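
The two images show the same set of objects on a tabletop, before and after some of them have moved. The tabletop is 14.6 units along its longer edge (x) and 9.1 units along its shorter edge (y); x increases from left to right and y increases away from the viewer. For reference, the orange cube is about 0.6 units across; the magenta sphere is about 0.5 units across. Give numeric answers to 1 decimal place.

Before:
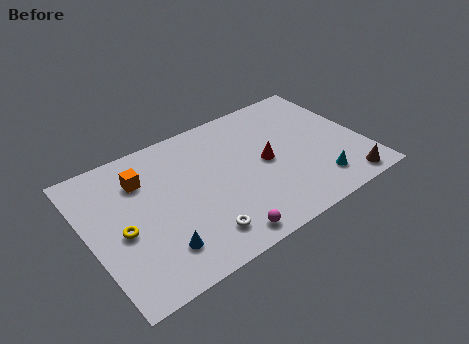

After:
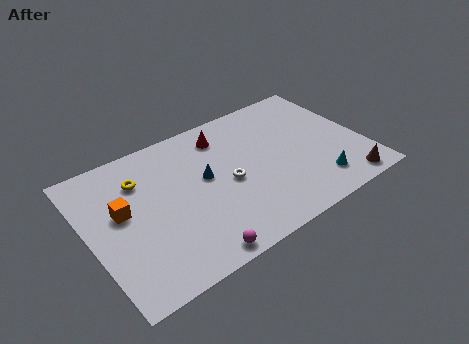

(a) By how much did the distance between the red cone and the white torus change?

-1.8

The distance was about 5.0 in the first image and 3.2 in the second, so they moved 1.8 units closer together.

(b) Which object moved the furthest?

the blue cone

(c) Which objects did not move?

the cyan cone and the brown cone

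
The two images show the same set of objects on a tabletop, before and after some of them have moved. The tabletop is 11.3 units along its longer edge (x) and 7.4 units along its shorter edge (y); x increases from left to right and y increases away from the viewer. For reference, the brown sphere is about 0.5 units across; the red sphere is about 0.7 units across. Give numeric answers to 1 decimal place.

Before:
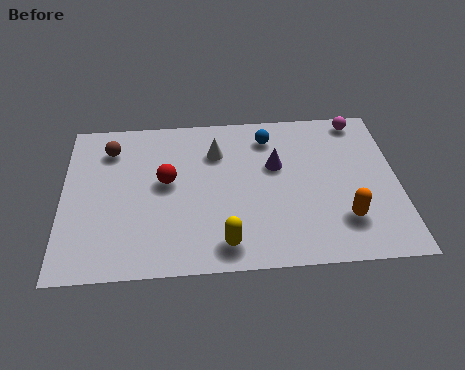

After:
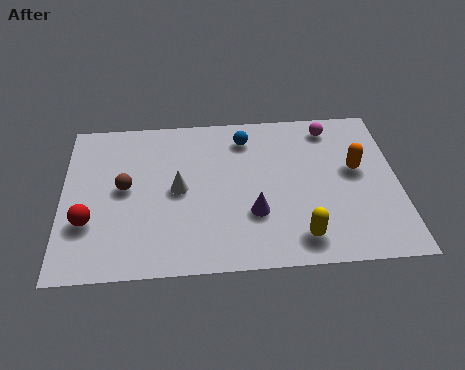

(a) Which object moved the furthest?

the red sphere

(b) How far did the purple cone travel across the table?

2.3

The purple cone was near (7.2, 4.6) before and (6.4, 2.4) after, so it travelled √(0.8² + 2.2²) ≈ 2.3 units.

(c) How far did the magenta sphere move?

1.0

From (10.1, 6.6) to (9.1, 6.3), the magenta sphere covered √(1.0² + 0.3²) ≈ 1.0 units.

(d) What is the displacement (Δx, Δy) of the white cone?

(-1.3, -1.7)

The white cone was at about (5.2, 5.4) and moved to about (3.9, 3.7).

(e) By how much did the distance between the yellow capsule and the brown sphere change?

+0.4

Before: roughly 6.0 units apart; after: 6.4. That's 0.4 units further apart.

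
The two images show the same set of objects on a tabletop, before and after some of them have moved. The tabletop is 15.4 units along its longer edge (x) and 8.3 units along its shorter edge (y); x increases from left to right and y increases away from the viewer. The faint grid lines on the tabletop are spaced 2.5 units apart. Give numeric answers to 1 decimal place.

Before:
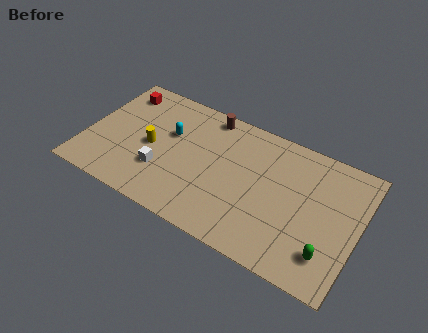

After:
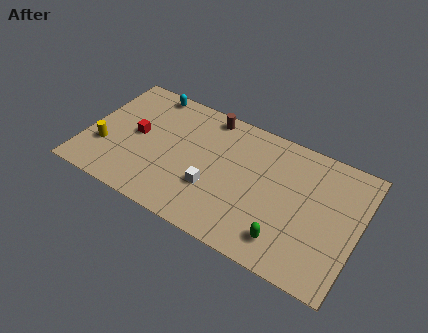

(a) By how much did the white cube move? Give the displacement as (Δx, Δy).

(2.9, 0.2)

The white cube started near (4.5, 2.6) and ended near (7.4, 2.8).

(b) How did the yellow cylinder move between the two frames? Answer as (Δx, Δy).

(-2.5, -1.2)

From the two frames, the yellow cylinder sits at roughly (3.7, 3.9) before and (1.2, 2.7) after.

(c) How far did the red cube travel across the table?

2.9

The red cube was near (1.4, 6.8) before and (2.8, 4.3) after, so it travelled √(1.4² + 2.5²) ≈ 2.9 units.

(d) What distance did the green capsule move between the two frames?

2.3

The green capsule was near (14.0, 1.9) before and (11.7, 1.6) after, so it travelled √(2.3² + 0.3²) ≈ 2.3 units.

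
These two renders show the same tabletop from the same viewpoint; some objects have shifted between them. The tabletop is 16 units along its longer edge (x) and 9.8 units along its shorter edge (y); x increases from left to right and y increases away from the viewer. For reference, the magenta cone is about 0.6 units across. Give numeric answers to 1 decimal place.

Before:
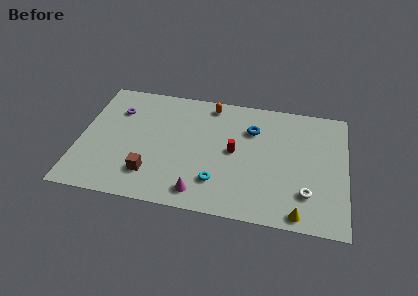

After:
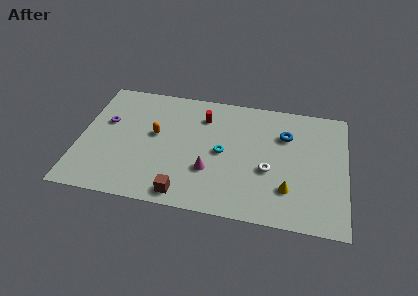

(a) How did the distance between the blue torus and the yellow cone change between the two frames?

-2.5

Before: roughly 6.8 units apart; after: 4.3. That's 2.5 units closer together.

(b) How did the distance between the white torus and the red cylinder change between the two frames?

+0.4

Before: roughly 5.1 units apart; after: 5.5. That's 0.4 units further apart.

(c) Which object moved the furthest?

the orange capsule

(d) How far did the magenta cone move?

1.9

The magenta cone was near (7.4, 1.4) before and (7.9, 3.2) after, so it travelled √(0.5² + 1.8²) ≈ 1.9 units.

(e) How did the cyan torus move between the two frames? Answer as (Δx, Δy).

(0.2, 2.4)

The cyan torus started near (8.4, 2.4) and ended near (8.6, 4.8).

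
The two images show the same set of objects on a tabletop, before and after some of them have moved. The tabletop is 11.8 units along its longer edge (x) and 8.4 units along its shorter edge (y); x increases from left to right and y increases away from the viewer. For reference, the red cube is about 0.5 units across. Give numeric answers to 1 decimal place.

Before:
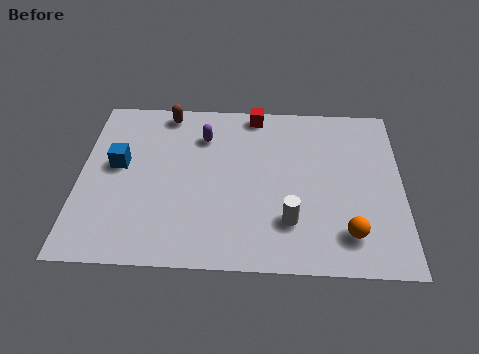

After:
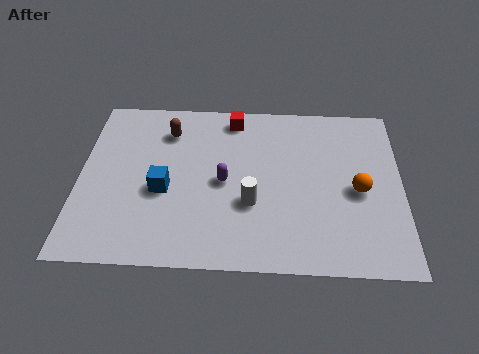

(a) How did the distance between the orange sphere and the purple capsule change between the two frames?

-2.1

Before: roughly 7.0 units apart; after: 4.9. That's 2.1 units closer together.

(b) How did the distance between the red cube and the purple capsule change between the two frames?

+1.0

They were about 2.3 units apart before and 3.3 after — 1.0 units further apart.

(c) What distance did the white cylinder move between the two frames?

1.6

From (7.7, 2.2) to (6.3, 3.0), the white cylinder covered √(1.4² + 0.8²) ≈ 1.6 units.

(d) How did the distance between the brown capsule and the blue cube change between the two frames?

-0.3

They were about 3.3 units apart before and 3.0 after — 0.3 units closer together.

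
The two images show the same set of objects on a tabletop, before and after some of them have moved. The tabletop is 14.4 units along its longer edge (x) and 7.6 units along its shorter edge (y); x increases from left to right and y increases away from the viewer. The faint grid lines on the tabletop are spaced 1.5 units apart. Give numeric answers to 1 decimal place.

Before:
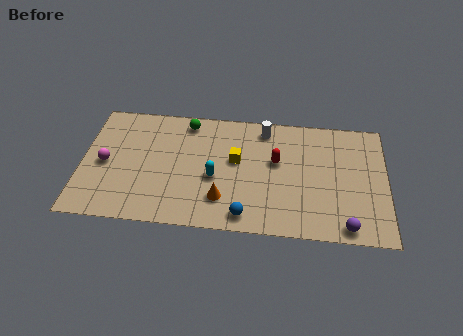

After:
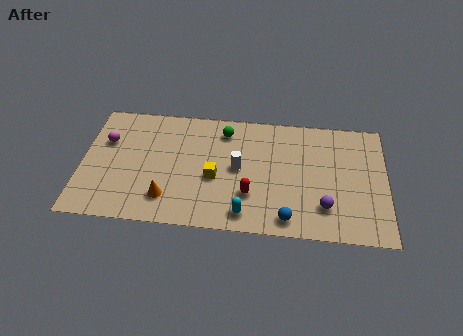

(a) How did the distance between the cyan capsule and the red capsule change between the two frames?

-2.0

The distance was about 3.2 in the first image and 1.2 in the second, so they moved 2.0 units closer together.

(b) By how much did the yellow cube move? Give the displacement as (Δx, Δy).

(-1.0, -1.2)

The yellow cube was at about (7.3, 4.4) and moved to about (6.3, 3.2).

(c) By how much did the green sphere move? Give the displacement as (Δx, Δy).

(1.8, -0.4)

The green sphere started near (4.9, 6.6) and ended near (6.7, 6.2).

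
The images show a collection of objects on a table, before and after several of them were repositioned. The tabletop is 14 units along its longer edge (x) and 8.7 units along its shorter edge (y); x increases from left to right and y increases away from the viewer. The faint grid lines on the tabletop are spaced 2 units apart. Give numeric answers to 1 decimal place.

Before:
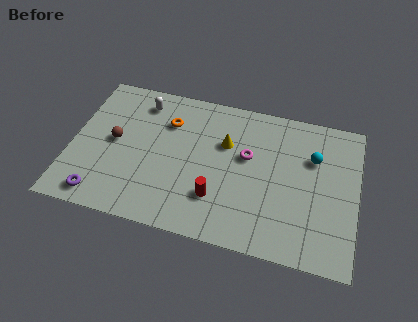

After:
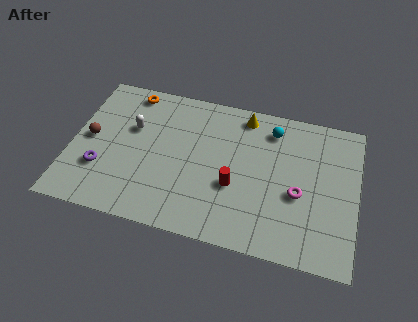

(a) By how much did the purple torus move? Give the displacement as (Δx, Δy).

(-0.1, 1.6)

The purple torus was at about (1.7, 1.1) and moved to about (1.6, 2.7).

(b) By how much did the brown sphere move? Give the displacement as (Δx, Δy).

(-1.2, -0.1)

The brown sphere started near (2.1, 4.5) and ended near (0.9, 4.4).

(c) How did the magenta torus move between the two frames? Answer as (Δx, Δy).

(2.6, -1.6)

The magenta torus started near (8.6, 5.2) and ended near (11.2, 3.6).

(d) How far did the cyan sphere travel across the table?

2.4

The cyan sphere moved from about (11.8, 5.9) to (9.7, 7.1), a distance of √(2.1² + 1.2²) ≈ 2.4.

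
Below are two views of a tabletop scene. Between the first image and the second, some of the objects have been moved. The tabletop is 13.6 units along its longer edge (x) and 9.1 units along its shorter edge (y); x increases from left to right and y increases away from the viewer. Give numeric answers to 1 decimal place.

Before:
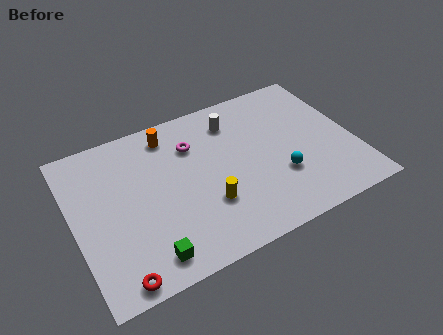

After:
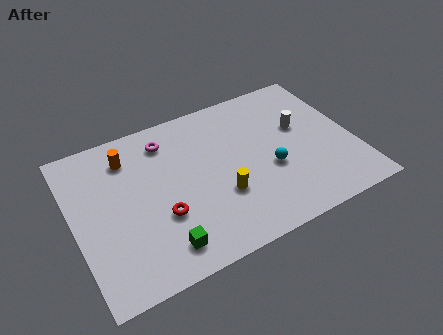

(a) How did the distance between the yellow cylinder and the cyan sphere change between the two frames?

-1.1

The distance was about 3.6 in the first image and 2.5 in the second, so they moved 1.1 units closer together.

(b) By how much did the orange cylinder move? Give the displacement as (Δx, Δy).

(-2.1, -0.5)

The orange cylinder was at about (5.0, 7.7) and moved to about (2.9, 7.2).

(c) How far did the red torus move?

3.4

The red torus moved from about (1.6, 0.8) to (4.0, 3.2), a distance of √(2.4² + 2.4²) ≈ 3.4.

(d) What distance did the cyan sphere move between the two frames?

0.7

The cyan sphere was near (9.8, 3.0) before and (9.4, 3.6) after, so it travelled √(0.4² + 0.6²) ≈ 0.7 units.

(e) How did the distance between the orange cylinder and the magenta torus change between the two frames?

+0.4

The distance was about 1.5 in the first image and 1.9 in the second, so they moved 0.4 units further apart.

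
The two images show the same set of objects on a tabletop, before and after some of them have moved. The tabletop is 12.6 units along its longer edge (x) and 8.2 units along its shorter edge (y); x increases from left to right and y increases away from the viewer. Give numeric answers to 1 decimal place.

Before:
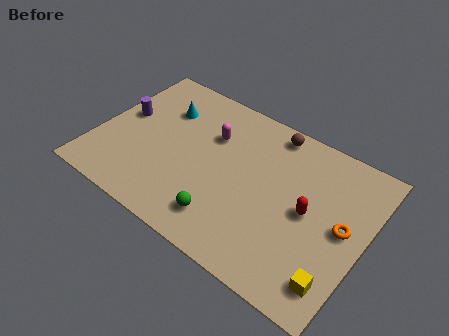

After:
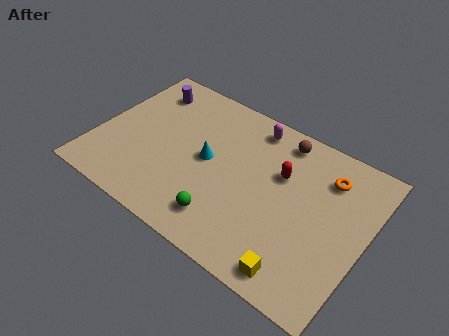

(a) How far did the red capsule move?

1.9

From (10.0, 4.1) to (8.5, 5.3), the red capsule covered √(1.5² + 1.2²) ≈ 1.9 units.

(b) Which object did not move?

the green sphere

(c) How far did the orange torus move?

2.4

The orange torus moved from about (11.6, 4.2) to (10.5, 6.3), a distance of √(1.1² + 2.1²) ≈ 2.4.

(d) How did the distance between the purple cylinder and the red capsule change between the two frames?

-2.1

The distance was about 9.0 in the first image and 6.9 in the second, so they moved 2.1 units closer together.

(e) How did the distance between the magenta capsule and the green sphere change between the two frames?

+1.3

Before: roughly 4.2 units apart; after: 5.5. That's 1.3 units further apart.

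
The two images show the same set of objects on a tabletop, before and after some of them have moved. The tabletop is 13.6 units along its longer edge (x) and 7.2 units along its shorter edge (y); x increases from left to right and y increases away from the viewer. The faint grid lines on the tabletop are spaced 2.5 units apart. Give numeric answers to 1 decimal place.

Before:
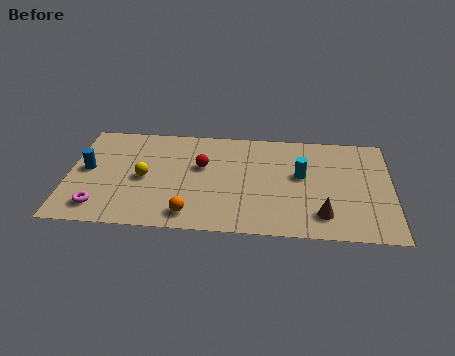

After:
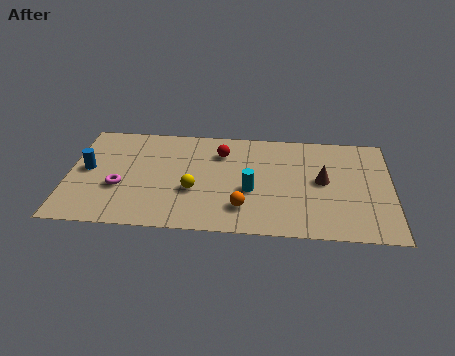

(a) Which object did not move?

the blue cylinder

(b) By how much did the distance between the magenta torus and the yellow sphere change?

+0.3

Before: roughly 2.8 units apart; after: 3.1. That's 0.3 units further apart.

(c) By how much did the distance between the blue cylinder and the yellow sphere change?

+2.2

The distance was about 2.4 in the first image and 4.6 in the second, so they moved 2.2 units further apart.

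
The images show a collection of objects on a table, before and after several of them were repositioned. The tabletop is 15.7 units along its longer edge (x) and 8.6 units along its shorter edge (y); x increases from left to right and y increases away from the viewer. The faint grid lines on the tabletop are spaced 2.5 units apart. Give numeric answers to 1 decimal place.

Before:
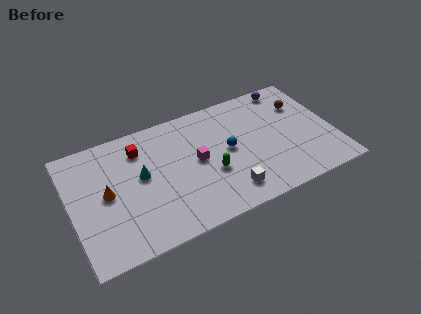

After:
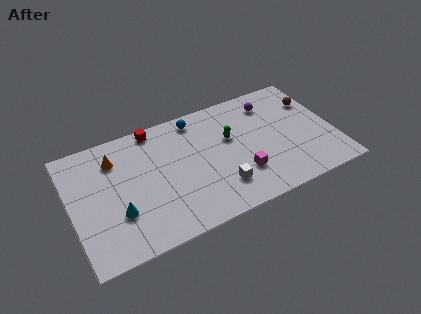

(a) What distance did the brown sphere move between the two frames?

0.7

From (14.1, 6.1) to (14.8, 6.1), the brown sphere covered √(0.7² + 0.0²) ≈ 0.7 units.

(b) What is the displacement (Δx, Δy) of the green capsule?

(1.4, 2.0)

From the two frames, the green capsule sits at roughly (8.2, 3.3) before and (9.6, 5.3) after.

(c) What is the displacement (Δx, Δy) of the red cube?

(1.0, 1.1)

From the two frames, the red cube sits at roughly (4.3, 6.7) before and (5.3, 7.8) after.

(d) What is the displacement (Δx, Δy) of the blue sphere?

(-1.6, 3.0)

From the two frames, the blue sphere sits at roughly (9.4, 4.5) before and (7.8, 7.5) after.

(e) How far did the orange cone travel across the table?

2.3

The orange cone moved from about (2.1, 4.4) to (2.8, 6.6), a distance of √(0.7² + 2.2²) ≈ 2.3.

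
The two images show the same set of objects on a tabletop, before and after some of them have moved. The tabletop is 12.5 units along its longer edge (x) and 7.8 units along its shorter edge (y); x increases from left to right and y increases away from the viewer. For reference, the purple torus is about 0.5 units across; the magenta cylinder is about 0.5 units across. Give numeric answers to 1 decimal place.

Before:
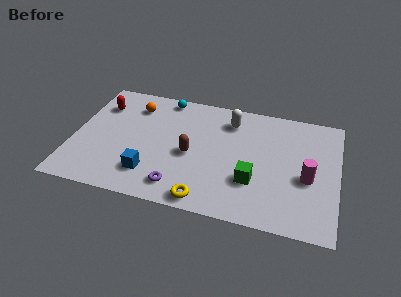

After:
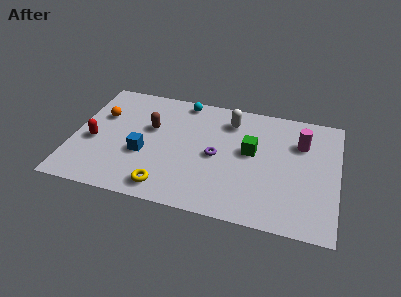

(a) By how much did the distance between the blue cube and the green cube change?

+0.3

They were about 4.9 units apart before and 5.2 after — 0.3 units further apart.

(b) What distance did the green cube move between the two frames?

1.9

From (8.6, 2.5) to (8.4, 4.4), the green cube covered √(0.2² + 1.9²) ≈ 1.9 units.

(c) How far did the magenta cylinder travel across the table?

2.2

The magenta cylinder moved from about (11.1, 3.3) to (10.7, 5.5), a distance of √(0.4² + 2.2²) ≈ 2.2.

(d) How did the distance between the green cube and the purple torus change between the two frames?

-1.9

They were about 3.6 units apart before and 1.7 after — 1.9 units closer together.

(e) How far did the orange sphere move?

1.8

From (2.7, 6.1) to (1.2, 5.1), the orange sphere covered √(1.5² + 1.0²) ≈ 1.8 units.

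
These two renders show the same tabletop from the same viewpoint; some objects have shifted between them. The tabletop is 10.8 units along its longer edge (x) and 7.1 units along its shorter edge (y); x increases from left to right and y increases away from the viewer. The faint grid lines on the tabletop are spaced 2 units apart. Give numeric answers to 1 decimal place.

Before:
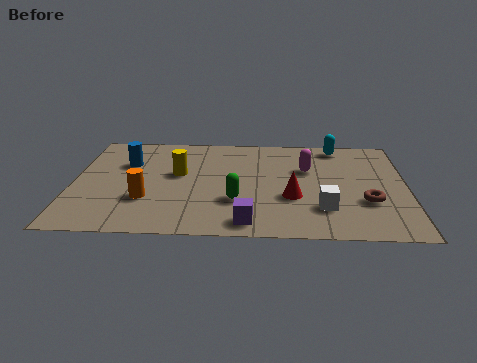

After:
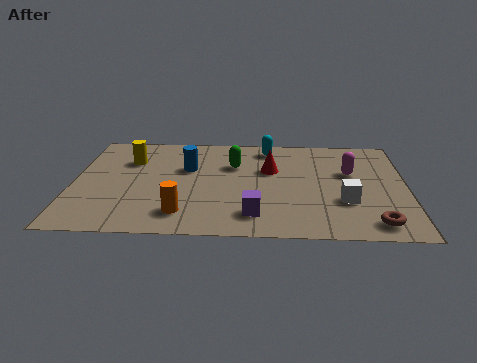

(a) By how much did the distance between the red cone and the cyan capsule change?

-2.4

The distance was about 4.0 in the first image and 1.6 in the second, so they moved 2.4 units closer together.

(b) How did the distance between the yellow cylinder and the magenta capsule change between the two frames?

+3.0

They were about 4.2 units apart before and 7.2 after — 3.0 units further apart.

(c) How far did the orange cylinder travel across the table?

1.5

The orange cylinder was near (2.4, 2.3) before and (3.6, 1.4) after, so it travelled √(1.2² + 0.9²) ≈ 1.5 units.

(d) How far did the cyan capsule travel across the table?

2.3

From (8.6, 6.3) to (6.3, 6.1), the cyan capsule covered √(2.3² + 0.2²) ≈ 2.3 units.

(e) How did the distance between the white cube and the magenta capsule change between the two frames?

-0.7

The distance was about 2.7 in the first image and 2.0 in the second, so they moved 0.7 units closer together.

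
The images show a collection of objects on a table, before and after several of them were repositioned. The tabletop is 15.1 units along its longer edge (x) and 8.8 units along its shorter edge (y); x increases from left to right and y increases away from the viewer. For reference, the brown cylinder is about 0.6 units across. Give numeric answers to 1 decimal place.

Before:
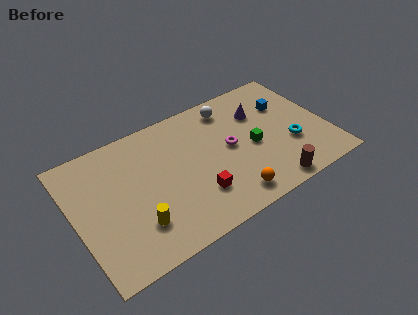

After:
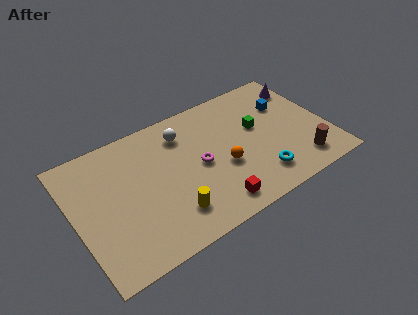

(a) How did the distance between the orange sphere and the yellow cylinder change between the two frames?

-1.8

Before: roughly 5.5 units apart; after: 3.7. That's 1.8 units closer together.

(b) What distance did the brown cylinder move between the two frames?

2.1

The brown cylinder moved from about (11.1, 0.9) to (13.1, 1.6), a distance of √(2.0² + 0.7²) ≈ 2.1.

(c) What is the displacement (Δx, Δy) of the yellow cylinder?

(2.0, -0.3)

The yellow cylinder was at about (3.3, 2.3) and moved to about (5.3, 2.0).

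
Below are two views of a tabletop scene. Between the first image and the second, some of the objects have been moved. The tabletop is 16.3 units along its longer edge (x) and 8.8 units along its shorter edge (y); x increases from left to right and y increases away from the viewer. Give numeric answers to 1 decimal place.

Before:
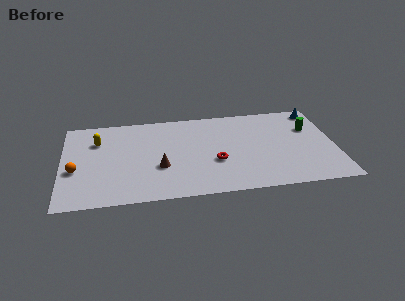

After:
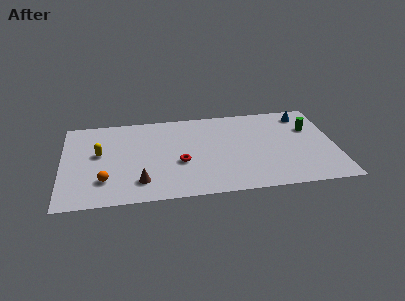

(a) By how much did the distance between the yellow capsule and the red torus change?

-2.6

Before: roughly 7.6 units apart; after: 5.0. That's 2.6 units closer together.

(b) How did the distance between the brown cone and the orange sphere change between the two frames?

-2.9

The distance was about 5.0 in the first image and 2.1 in the second, so they moved 2.9 units closer together.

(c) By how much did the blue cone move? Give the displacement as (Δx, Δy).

(-0.8, -0.3)

From the two frames, the blue cone sits at roughly (15.4, 7.7) before and (14.6, 7.4) after.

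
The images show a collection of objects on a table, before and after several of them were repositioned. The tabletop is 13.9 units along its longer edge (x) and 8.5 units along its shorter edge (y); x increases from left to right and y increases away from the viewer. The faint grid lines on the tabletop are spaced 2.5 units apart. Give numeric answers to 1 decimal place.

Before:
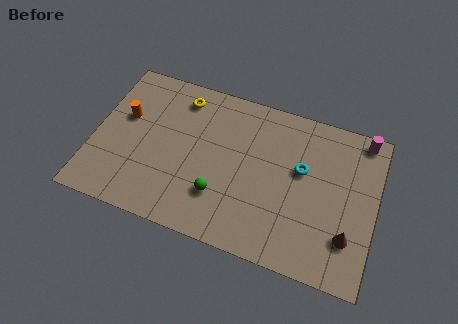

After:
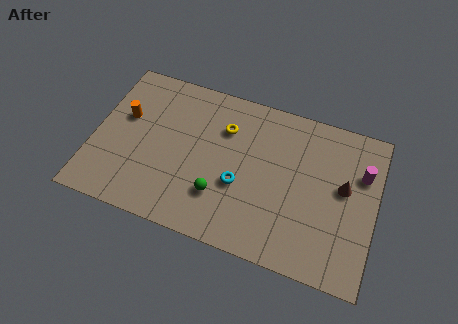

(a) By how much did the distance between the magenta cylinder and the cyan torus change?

+2.5

They were about 3.8 units apart before and 6.3 after — 2.5 units further apart.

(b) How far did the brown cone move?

2.5

The brown cone was near (12.7, 2.3) before and (12.3, 4.8) after, so it travelled √(0.4² + 2.5²) ≈ 2.5 units.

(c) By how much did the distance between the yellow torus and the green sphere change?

-1.6

The distance was about 5.3 in the first image and 3.7 in the second, so they moved 1.6 units closer together.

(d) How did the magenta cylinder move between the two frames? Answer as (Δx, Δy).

(0.1, -1.9)

From the two frames, the magenta cylinder sits at roughly (13.0, 7.7) before and (13.1, 5.8) after.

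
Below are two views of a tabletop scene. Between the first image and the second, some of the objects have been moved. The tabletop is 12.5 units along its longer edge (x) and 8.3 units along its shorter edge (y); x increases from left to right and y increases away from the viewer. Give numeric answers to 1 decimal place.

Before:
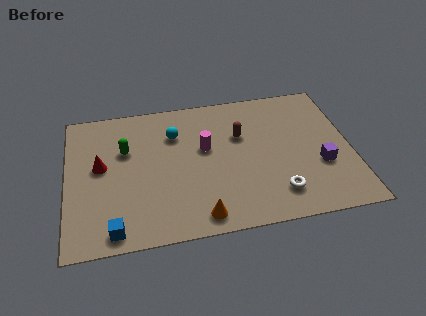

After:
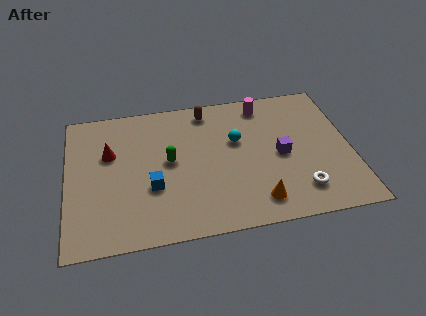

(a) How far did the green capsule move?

2.1

The green capsule moved from about (2.6, 5.4) to (4.5, 4.4), a distance of √(1.9² + 1.0²) ≈ 2.1.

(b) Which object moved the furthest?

the magenta cylinder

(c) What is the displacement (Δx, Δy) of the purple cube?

(-1.7, 0.9)

The purple cube was at about (11.1, 3.0) and moved to about (9.4, 3.9).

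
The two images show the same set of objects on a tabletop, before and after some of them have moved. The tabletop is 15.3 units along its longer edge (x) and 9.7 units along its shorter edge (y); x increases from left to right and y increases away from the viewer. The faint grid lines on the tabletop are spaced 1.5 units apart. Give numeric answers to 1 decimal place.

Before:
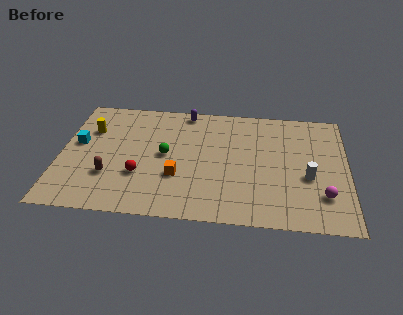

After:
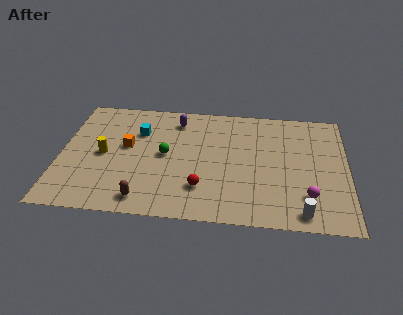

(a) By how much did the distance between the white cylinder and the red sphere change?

-3.4

They were about 8.9 units apart before and 5.5 after — 3.4 units closer together.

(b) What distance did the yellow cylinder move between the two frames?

2.2

The yellow cylinder was near (1.5, 6.7) before and (2.3, 4.7) after, so it travelled √(0.8² + 2.0²) ≈ 2.2 units.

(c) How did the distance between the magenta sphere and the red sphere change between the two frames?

-4.1

They were about 9.7 units apart before and 5.6 after — 4.1 units closer together.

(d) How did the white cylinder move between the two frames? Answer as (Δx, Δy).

(-0.3, -2.8)

The white cylinder started near (13.2, 3.9) and ended near (12.9, 1.1).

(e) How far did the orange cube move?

3.6

From (6.3, 3.3) to (3.5, 5.5), the orange cube covered √(2.8² + 2.2²) ≈ 3.6 units.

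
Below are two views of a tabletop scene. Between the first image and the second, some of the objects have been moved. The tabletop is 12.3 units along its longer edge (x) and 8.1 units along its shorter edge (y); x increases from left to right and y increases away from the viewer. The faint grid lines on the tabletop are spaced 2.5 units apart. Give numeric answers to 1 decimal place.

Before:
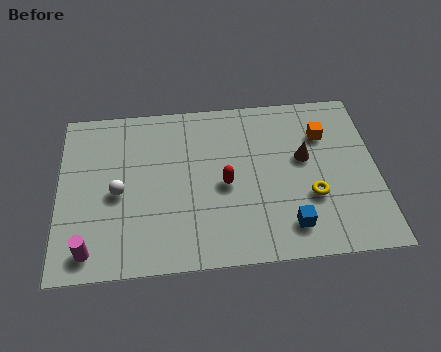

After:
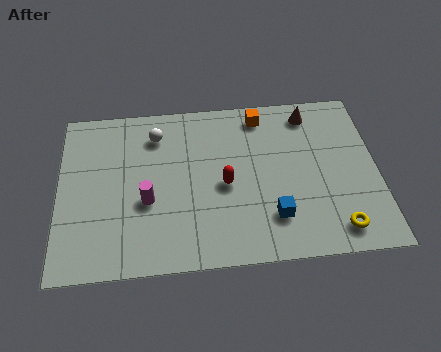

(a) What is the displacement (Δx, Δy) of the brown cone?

(0.3, 2.2)

The brown cone was at about (9.5, 4.7) and moved to about (9.8, 6.9).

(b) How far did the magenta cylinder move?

3.0

The magenta cylinder was near (1.2, 1.1) before and (3.4, 3.2) after, so it travelled √(2.2² + 2.1²) ≈ 3.0 units.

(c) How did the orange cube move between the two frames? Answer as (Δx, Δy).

(-2.4, 1.2)

The orange cube was at about (10.3, 5.8) and moved to about (7.9, 7.0).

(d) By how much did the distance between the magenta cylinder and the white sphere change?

+0.4

The distance was about 2.8 in the first image and 3.2 in the second, so they moved 0.4 units further apart.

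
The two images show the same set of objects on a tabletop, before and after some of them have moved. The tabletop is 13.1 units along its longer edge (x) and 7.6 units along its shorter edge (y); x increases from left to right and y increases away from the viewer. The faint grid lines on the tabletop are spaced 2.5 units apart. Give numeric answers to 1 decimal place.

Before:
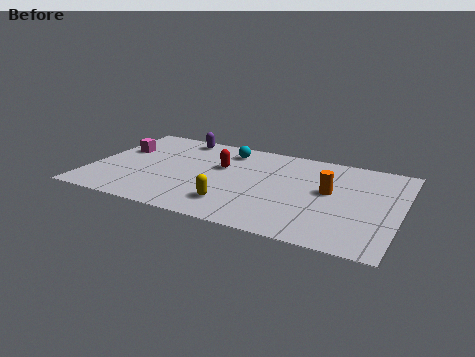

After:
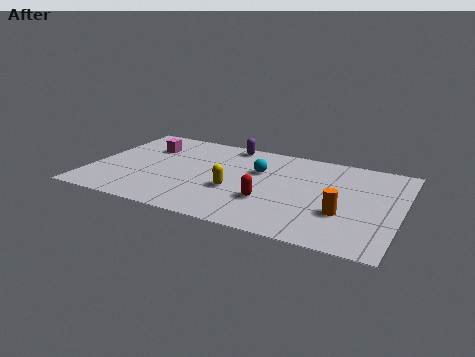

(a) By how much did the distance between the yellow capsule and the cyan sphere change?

-2.4

Before: roughly 4.6 units apart; after: 2.2. That's 2.4 units closer together.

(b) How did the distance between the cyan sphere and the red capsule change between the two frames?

+1.0

Before: roughly 1.5 units apart; after: 2.5. That's 1.0 units further apart.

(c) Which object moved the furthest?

the red capsule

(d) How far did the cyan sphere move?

2.0

From (5.5, 6.2) to (7.0, 4.9), the cyan sphere covered √(1.5² + 1.3²) ≈ 2.0 units.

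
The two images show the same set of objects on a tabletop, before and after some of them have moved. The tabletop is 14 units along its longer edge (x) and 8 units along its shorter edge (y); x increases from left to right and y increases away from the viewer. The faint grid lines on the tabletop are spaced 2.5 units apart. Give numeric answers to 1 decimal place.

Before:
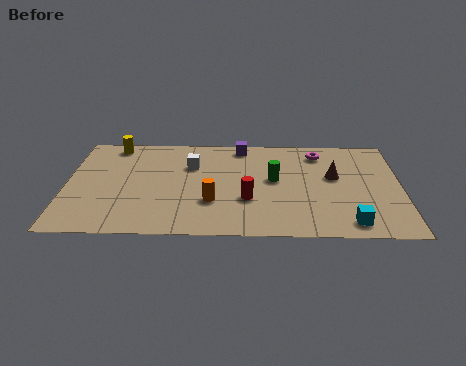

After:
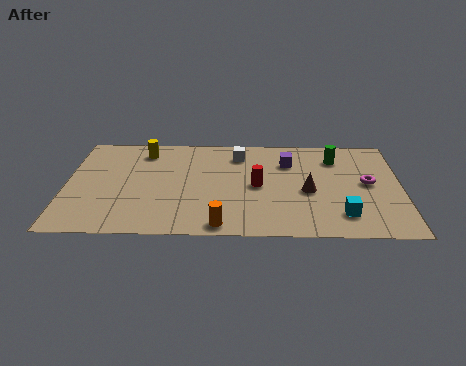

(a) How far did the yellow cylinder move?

1.4

The yellow cylinder moved from about (1.9, 7.1) to (3.2, 6.6), a distance of √(1.3² + 0.5²) ≈ 1.4.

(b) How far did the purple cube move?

2.4

The purple cube moved from about (7.3, 7.1) to (9.3, 5.8), a distance of √(2.0² + 1.3²) ≈ 2.4.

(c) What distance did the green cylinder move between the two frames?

3.2

The green cylinder moved from about (8.7, 4.4) to (11.3, 6.2), a distance of √(2.6² + 1.8²) ≈ 3.2.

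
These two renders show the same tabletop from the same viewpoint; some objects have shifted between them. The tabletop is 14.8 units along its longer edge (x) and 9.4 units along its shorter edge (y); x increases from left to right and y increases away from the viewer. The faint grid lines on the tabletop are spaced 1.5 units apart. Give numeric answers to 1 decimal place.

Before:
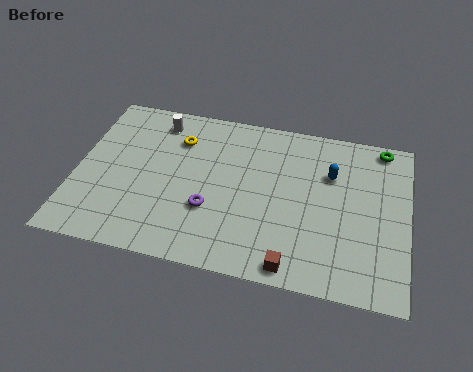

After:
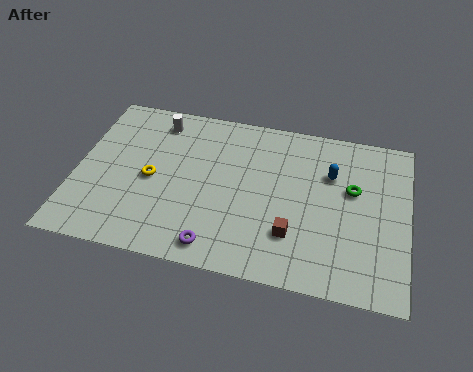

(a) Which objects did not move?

the blue capsule and the white cylinder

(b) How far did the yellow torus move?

2.8

The yellow torus was near (4.4, 7.0) before and (3.4, 4.4) after, so it travelled √(1.0² + 2.6²) ≈ 2.8 units.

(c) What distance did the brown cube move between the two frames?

1.7

The brown cube moved from about (9.9, 0.9) to (9.8, 2.6), a distance of √(0.1² + 1.7²) ≈ 1.7.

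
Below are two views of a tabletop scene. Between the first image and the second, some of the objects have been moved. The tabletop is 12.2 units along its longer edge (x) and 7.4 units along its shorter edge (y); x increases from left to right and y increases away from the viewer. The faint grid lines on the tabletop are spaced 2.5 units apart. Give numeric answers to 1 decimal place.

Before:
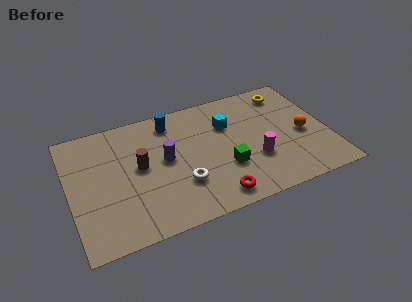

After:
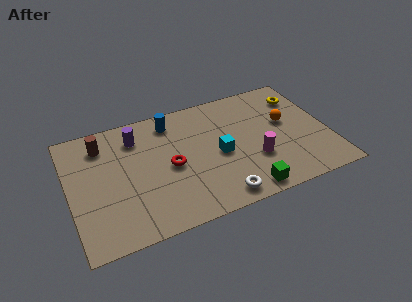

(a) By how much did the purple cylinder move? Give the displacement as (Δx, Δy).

(-1.2, 1.8)

The purple cylinder started near (4.5, 4.0) and ended near (3.3, 5.8).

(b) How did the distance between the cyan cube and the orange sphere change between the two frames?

-0.4

Before: roughly 3.8 units apart; after: 3.4. That's 0.4 units closer together.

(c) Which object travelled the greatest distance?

the red torus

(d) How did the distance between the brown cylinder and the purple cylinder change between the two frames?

+0.4

The distance was about 1.2 in the first image and 1.6 in the second, so they moved 0.4 units further apart.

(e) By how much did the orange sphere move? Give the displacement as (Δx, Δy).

(-0.7, 1.0)

The orange sphere was at about (11.0, 3.3) and moved to about (10.3, 4.3).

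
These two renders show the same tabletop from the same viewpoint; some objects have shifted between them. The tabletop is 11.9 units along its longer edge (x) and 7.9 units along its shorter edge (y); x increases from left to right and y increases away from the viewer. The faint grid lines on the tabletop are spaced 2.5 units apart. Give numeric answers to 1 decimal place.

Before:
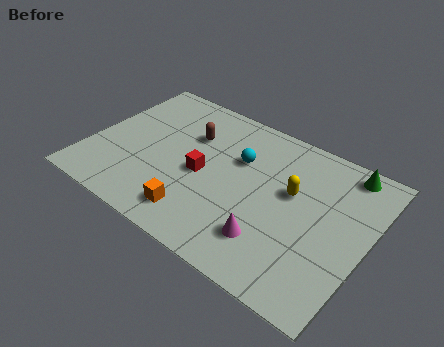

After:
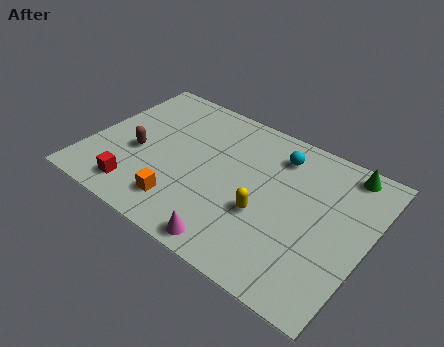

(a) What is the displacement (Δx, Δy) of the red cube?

(-2.4, -2.3)

The red cube started near (4.9, 3.6) and ended near (2.5, 1.3).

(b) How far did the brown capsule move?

2.8

From (4.0, 5.4) to (2.1, 3.3), the brown capsule covered √(1.9² + 2.1²) ≈ 2.8 units.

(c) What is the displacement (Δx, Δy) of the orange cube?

(-0.7, 0.2)

From the two frames, the orange cube sits at roughly (5.1, 1.4) before and (4.4, 1.6) after.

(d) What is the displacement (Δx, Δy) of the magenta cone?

(-1.4, -1.1)

The magenta cone started near (8.2, 1.9) and ended near (6.8, 0.8).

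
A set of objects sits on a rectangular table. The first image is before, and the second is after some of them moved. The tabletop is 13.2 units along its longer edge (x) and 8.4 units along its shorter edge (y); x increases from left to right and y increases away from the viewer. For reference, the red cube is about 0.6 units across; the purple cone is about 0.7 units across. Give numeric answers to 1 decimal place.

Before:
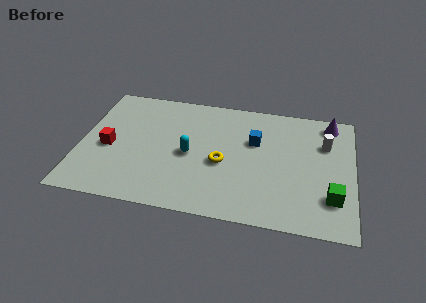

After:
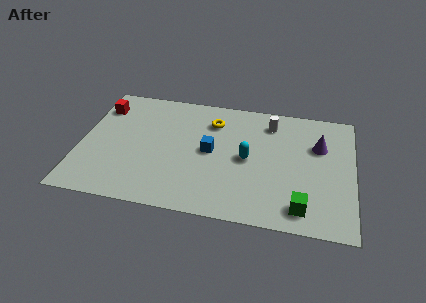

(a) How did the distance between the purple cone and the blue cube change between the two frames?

+1.3

Before: roughly 4.1 units apart; after: 5.4. That's 1.3 units further apart.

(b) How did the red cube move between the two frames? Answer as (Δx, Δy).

(-0.6, 2.8)

The red cube was at about (1.4, 3.7) and moved to about (0.8, 6.5).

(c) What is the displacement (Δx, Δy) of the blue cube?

(-2.1, -1.1)

The blue cube started near (8.4, 5.4) and ended near (6.3, 4.3).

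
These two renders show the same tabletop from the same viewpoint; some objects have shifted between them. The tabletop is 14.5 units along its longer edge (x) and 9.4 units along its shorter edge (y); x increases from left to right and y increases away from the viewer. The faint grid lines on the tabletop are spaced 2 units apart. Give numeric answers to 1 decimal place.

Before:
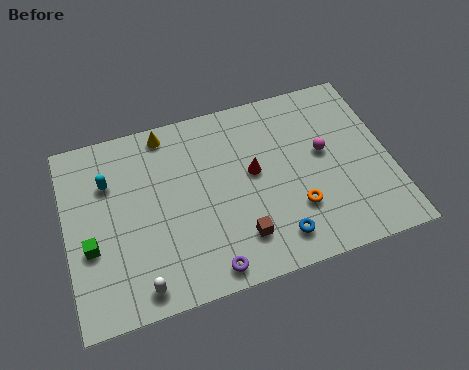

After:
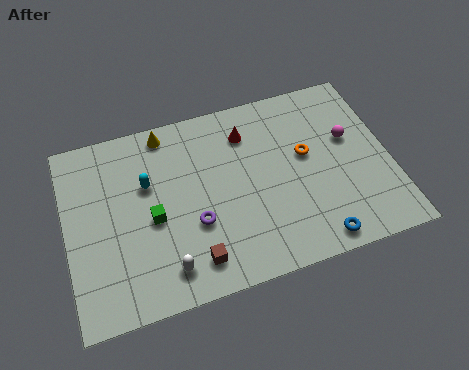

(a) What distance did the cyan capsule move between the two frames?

1.8

The cyan capsule was near (2.0, 6.6) before and (3.7, 6.0) after, so it travelled √(1.7² + 0.6²) ≈ 1.8 units.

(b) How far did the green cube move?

2.9

From (1.0, 3.6) to (3.8, 4.2), the green cube covered √(2.8² + 0.6²) ≈ 2.9 units.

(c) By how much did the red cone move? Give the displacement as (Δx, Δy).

(-0.1, 2.1)

From the two frames, the red cone sits at roughly (8.4, 5.2) before and (8.3, 7.3) after.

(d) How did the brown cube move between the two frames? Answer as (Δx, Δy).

(-2.1, -0.5)

The brown cube started near (7.5, 2.1) and ended near (5.4, 1.6).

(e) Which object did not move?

the yellow cone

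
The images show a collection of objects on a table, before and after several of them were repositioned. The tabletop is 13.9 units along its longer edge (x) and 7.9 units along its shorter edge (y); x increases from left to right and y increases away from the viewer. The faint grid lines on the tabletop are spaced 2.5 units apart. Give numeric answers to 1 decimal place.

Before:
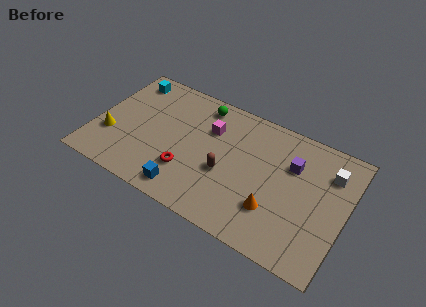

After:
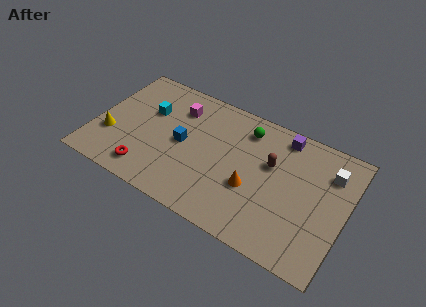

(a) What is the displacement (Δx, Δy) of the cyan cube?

(1.5, -1.6)

From the two frames, the cyan cube sits at roughly (1.3, 6.7) before and (2.8, 5.1) after.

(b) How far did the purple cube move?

1.7

The purple cube moved from about (10.8, 5.4) to (10.1, 6.9), a distance of √(0.7² + 1.5²) ≈ 1.7.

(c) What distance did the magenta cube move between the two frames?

2.0

The magenta cube was near (6.2, 5.5) before and (4.3, 6.0) after, so it travelled √(1.9² + 0.5²) ≈ 2.0 units.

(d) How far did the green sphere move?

2.6

The green sphere was near (5.5, 6.8) before and (8.1, 6.4) after, so it travelled √(2.6² + 0.4²) ≈ 2.6 units.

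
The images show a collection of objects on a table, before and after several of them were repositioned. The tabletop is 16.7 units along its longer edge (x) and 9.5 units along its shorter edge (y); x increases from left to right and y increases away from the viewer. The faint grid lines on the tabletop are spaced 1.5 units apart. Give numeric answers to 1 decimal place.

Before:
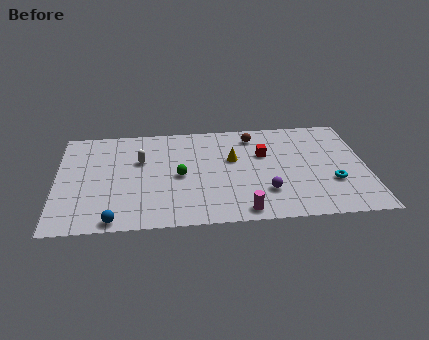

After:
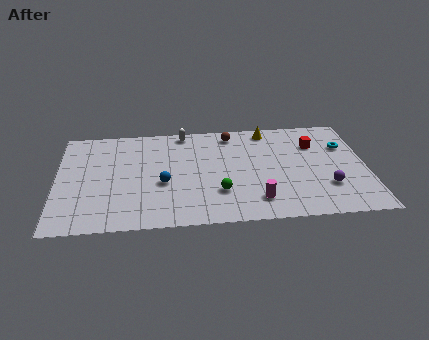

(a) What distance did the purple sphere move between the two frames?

3.3

From (11.2, 2.6) to (14.5, 2.8), the purple sphere covered √(3.3² + 0.2²) ≈ 3.3 units.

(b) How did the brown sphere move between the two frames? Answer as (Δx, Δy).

(-1.2, 0.3)

The brown sphere started near (10.7, 7.9) and ended near (9.5, 8.2).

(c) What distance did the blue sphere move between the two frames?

4.0

From (3.1, 0.8) to (5.7, 3.9), the blue sphere covered √(2.6² + 3.1²) ≈ 4.0 units.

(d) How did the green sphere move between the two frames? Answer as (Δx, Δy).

(2.1, -1.7)

From the two frames, the green sphere sits at roughly (6.6, 4.5) before and (8.7, 2.8) after.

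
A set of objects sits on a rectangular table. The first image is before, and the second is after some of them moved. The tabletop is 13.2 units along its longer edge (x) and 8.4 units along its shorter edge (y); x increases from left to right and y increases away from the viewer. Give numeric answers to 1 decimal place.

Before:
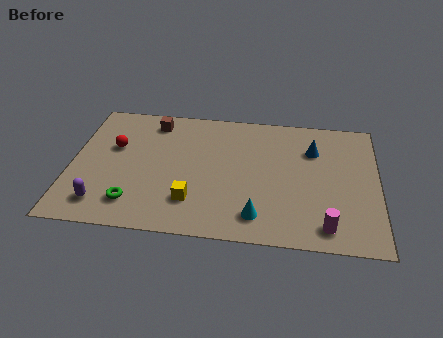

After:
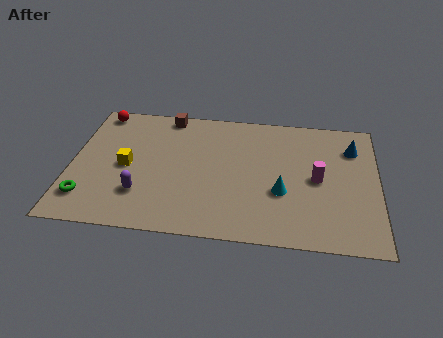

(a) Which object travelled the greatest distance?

the yellow cube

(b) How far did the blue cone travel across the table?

1.7

The blue cone moved from about (10.4, 6.0) to (12.1, 6.3), a distance of √(1.7² + 0.3²) ≈ 1.7.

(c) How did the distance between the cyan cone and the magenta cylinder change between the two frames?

-1.1

The distance was about 2.9 in the first image and 1.8 in the second, so they moved 1.1 units closer together.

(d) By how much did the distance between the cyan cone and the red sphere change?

+1.9

Before: roughly 7.3 units apart; after: 9.2. That's 1.9 units further apart.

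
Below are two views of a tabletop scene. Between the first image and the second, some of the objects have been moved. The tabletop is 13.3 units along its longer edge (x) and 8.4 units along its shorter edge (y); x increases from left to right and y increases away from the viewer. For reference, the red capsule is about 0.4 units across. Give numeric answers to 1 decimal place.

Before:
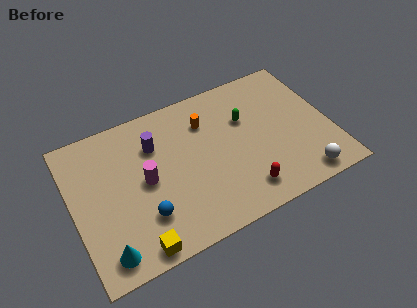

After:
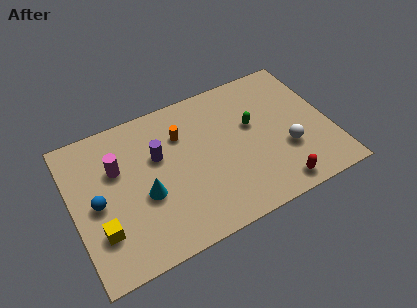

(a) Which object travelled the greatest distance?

the cyan cone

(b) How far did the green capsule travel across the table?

0.6

The green capsule was near (9.1, 5.5) before and (9.4, 5.0) after, so it travelled √(0.3² + 0.5²) ≈ 0.6 units.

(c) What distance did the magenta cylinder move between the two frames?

1.8

The magenta cylinder was near (3.7, 4.2) before and (2.4, 5.5) after, so it travelled √(1.3² + 1.3²) ≈ 1.8 units.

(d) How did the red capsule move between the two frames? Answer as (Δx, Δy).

(1.7, -0.5)

The red capsule started near (8.4, 1.5) and ended near (10.1, 1.0).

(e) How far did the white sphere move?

2.0

The white sphere was near (11.4, 1.0) before and (10.9, 2.9) after, so it travelled √(0.5² + 1.9²) ≈ 2.0 units.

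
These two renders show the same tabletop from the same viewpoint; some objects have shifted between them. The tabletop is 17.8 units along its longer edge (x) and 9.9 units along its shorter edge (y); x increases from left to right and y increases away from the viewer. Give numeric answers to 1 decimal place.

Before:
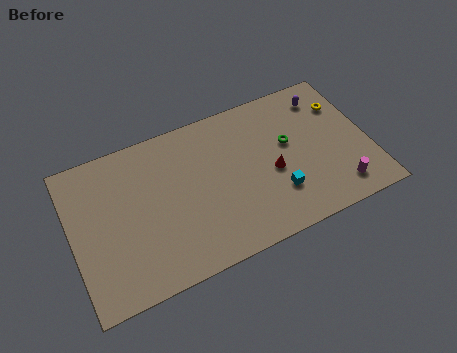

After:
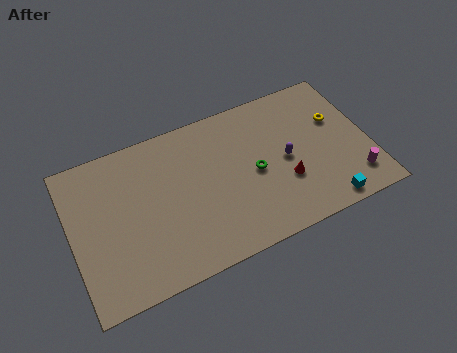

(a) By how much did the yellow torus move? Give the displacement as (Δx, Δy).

(-0.5, -0.9)

The yellow torus started near (16.6, 7.2) and ended near (16.1, 6.3).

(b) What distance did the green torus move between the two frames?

2.5

From (13.1, 5.8) to (10.9, 4.7), the green torus covered √(2.2² + 1.1²) ≈ 2.5 units.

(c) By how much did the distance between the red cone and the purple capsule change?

-3.9

The distance was about 5.3 in the first image and 1.4 in the second, so they moved 3.9 units closer together.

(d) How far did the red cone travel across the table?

1.1

The red cone moved from about (11.9, 4.3) to (12.6, 3.4), a distance of √(0.7² + 0.9²) ≈ 1.1.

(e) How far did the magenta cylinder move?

1.0

The magenta cylinder was near (15.6, 1.7) before and (16.6, 2.0) after, so it travelled √(1.0² + 0.3²) ≈ 1.0 units.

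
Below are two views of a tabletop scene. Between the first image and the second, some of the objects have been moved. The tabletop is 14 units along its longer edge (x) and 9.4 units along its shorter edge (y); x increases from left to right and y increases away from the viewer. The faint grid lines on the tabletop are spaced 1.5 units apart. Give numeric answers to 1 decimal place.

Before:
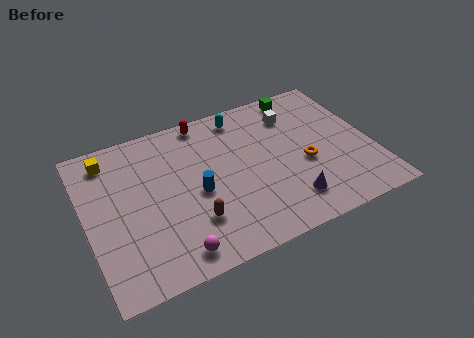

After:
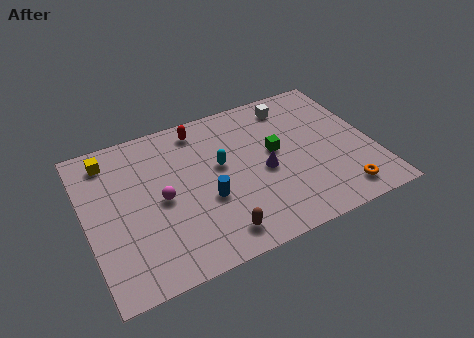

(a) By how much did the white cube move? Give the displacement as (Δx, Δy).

(0.0, 0.7)

The white cube was at about (10.5, 7.2) and moved to about (10.5, 7.9).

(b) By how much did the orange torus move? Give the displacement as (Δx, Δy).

(1.4, -2.5)

From the two frames, the orange torus sits at roughly (10.6, 3.9) before and (12.0, 1.4) after.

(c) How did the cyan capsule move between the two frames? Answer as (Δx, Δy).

(-1.4, -2.7)

The cyan capsule was at about (8.0, 8.1) and moved to about (6.6, 5.4).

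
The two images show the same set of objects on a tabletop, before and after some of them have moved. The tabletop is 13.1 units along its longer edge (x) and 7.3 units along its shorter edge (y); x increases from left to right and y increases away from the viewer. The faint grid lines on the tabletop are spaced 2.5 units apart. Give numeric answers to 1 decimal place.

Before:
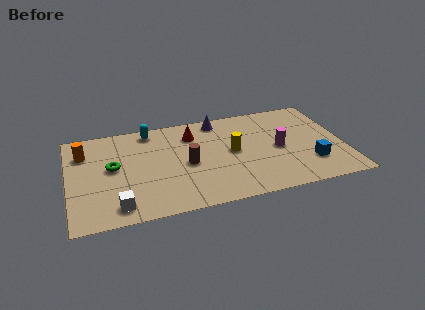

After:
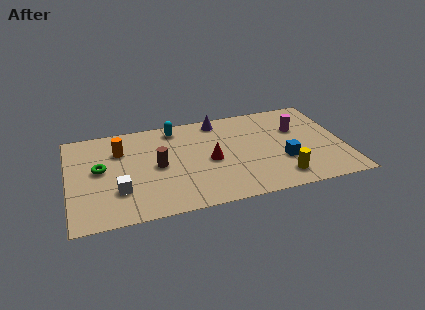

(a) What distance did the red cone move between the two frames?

2.3

The red cone was near (6.0, 5.6) before and (6.7, 3.4) after, so it travelled √(0.7² + 2.2²) ≈ 2.3 units.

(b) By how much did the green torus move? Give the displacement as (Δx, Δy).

(-0.6, 0.0)

The green torus started near (2.1, 4.0) and ended near (1.5, 4.0).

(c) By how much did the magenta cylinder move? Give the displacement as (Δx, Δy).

(1.0, 1.3)

The magenta cylinder was at about (10.0, 3.5) and moved to about (11.0, 4.8).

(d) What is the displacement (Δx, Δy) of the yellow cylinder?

(2.1, -2.5)

The yellow cylinder was at about (7.8, 3.8) and moved to about (9.9, 1.3).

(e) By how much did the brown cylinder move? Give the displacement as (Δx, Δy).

(-1.4, 0.2)

The brown cylinder started near (5.6, 3.4) and ended near (4.2, 3.6).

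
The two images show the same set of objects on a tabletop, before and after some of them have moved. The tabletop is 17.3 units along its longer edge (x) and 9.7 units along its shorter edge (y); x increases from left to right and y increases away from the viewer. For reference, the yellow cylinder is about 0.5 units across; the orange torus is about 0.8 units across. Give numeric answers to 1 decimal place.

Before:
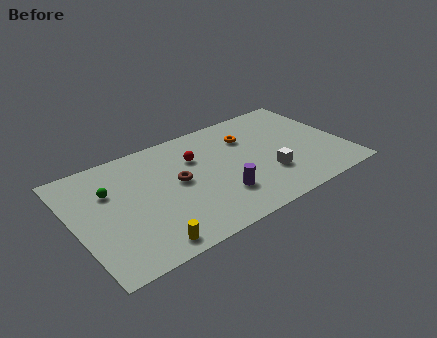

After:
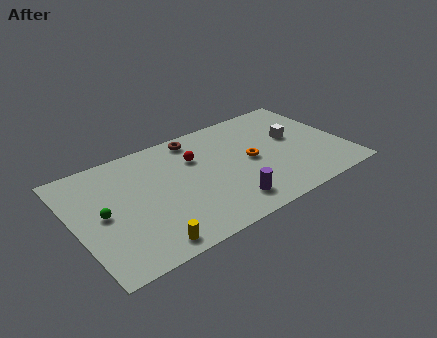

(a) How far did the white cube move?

3.4

The white cube moved from about (12.1, 3.0) to (14.3, 5.6), a distance of √(2.2² + 2.6²) ≈ 3.4.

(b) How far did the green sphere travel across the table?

1.8

The green sphere was near (2.4, 6.5) before and (1.7, 4.8) after, so it travelled √(0.7² + 1.7²) ≈ 1.8 units.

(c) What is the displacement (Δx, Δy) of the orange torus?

(-0.2, -2.2)

The orange torus was at about (11.5, 7.0) and moved to about (11.3, 4.8).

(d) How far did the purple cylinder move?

0.9

The purple cylinder moved from about (8.9, 2.7) to (9.2, 1.8), a distance of √(0.3² + 0.9²) ≈ 0.9.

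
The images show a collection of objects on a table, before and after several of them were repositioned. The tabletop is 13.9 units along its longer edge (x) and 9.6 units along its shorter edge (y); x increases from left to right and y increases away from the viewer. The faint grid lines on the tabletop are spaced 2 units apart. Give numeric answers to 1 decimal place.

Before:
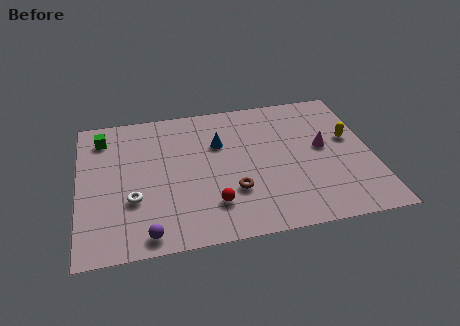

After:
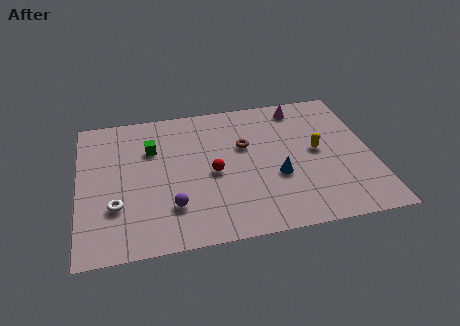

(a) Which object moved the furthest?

the blue cone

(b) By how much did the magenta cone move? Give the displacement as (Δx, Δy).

(-0.9, 3.1)

The magenta cone was at about (11.6, 5.2) and moved to about (10.7, 8.3).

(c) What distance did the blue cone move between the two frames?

3.8

The blue cone was near (6.7, 6.4) before and (9.3, 3.6) after, so it travelled √(2.6² + 2.8²) ≈ 3.8 units.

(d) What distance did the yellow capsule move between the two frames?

1.7

The yellow capsule moved from about (12.9, 5.6) to (11.3, 5.0), a distance of √(1.6² + 0.6²) ≈ 1.7.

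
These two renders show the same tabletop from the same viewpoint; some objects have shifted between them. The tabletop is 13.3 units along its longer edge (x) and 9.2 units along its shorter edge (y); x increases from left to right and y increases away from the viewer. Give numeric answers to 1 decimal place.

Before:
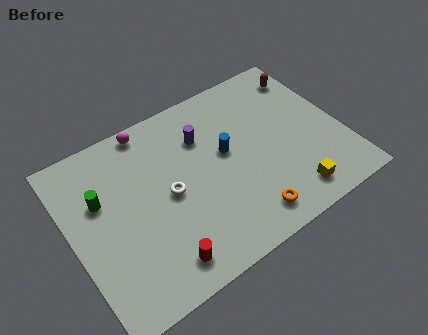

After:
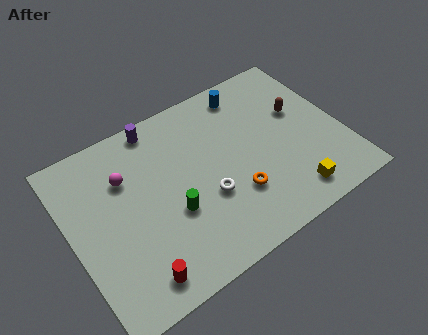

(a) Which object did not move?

the yellow cube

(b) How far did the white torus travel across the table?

2.0

The white torus was near (4.7, 4.5) before and (6.4, 3.4) after, so it travelled √(1.7² + 1.1²) ≈ 2.0 units.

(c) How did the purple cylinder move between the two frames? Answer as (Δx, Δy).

(-2.0, 1.7)

From the two frames, the purple cylinder sits at roughly (6.8, 6.6) before and (4.8, 8.3) after.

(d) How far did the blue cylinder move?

3.1

The blue cylinder moved from about (7.7, 5.2) to (9.3, 7.9), a distance of √(1.6² + 2.7²) ≈ 3.1.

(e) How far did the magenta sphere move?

2.5

From (4.4, 8.4) to (2.9, 6.4), the magenta sphere covered √(1.5² + 2.0²) ≈ 2.5 units.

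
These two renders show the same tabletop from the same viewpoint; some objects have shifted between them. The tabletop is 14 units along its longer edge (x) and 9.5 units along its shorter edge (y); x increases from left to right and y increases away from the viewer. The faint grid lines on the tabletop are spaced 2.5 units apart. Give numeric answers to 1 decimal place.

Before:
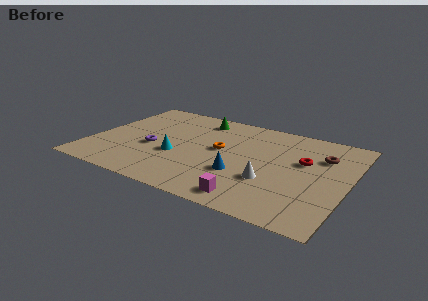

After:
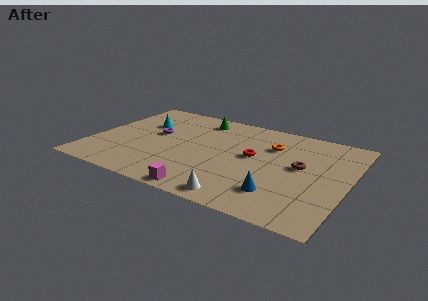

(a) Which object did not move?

the green cone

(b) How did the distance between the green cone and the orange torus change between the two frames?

+1.2

Before: roughly 3.2 units apart; after: 4.4. That's 1.2 units further apart.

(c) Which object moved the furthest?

the cyan cone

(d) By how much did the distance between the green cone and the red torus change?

-2.1

They were about 6.5 units apart before and 4.4 after — 2.1 units closer together.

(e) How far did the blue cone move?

2.4

The blue cone was near (8.4, 3.2) before and (10.6, 2.2) after, so it travelled √(2.2² + 1.0²) ≈ 2.4 units.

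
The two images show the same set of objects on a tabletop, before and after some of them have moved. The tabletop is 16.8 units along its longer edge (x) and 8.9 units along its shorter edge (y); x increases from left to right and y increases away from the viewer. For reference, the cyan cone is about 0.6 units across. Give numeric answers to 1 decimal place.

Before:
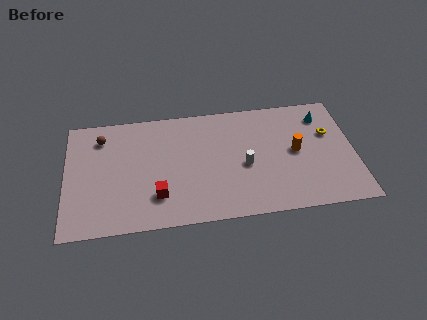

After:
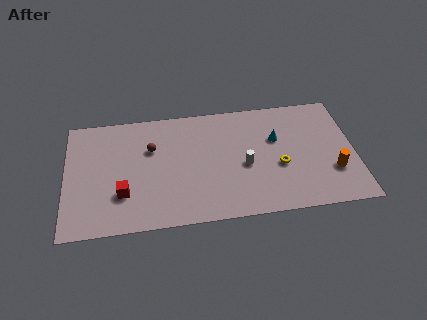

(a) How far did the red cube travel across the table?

2.0

The red cube was near (5.3, 2.3) before and (3.3, 2.7) after, so it travelled √(2.0² + 0.4²) ≈ 2.0 units.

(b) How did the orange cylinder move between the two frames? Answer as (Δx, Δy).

(2.1, -1.8)

From the two frames, the orange cylinder sits at roughly (13.4, 4.6) before and (15.5, 2.8) after.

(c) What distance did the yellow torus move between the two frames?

3.7

The yellow torus moved from about (15.4, 5.7) to (12.4, 3.6), a distance of √(3.0² + 2.1²) ≈ 3.7.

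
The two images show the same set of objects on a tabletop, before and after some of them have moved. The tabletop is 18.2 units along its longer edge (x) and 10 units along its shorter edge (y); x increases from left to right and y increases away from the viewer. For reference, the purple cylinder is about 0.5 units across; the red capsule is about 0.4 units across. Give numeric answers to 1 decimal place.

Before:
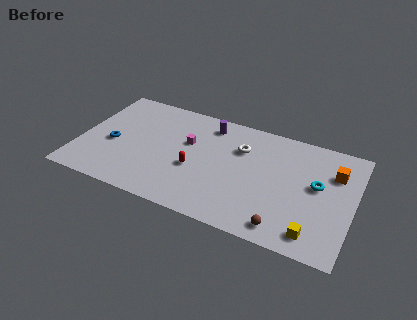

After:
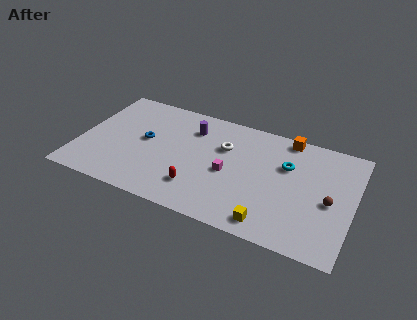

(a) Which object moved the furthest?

the brown sphere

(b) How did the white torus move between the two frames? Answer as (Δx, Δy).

(-1.1, -0.3)

From the two frames, the white torus sits at roughly (10.6, 7.0) before and (9.5, 6.7) after.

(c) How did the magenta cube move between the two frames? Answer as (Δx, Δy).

(2.9, -1.7)

The magenta cube started near (7.1, 6.2) and ended near (10.0, 4.5).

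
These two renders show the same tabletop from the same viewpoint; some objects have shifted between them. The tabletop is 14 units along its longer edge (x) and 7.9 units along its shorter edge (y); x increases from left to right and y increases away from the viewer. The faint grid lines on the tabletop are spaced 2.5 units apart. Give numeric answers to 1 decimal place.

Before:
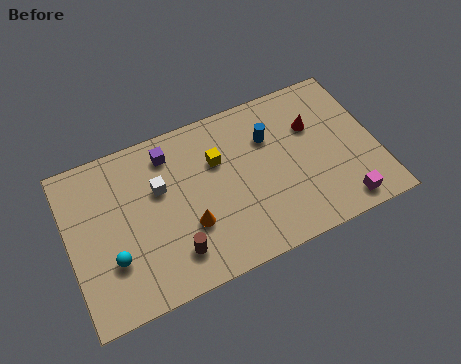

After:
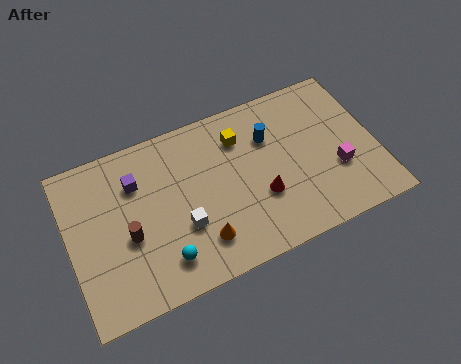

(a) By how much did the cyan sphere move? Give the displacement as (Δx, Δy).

(2.2, -0.9)

The cyan sphere was at about (1.8, 2.5) and moved to about (4.0, 1.6).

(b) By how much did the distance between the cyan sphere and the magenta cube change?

-2.2

Before: roughly 10.4 units apart; after: 8.2. That's 2.2 units closer together.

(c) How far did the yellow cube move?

1.3

The yellow cube moved from about (6.9, 5.3) to (8.0, 6.0), a distance of √(1.1² + 0.7²) ≈ 1.3.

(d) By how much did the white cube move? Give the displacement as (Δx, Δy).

(0.8, -2.2)

From the two frames, the white cube sits at roughly (4.2, 5.0) before and (5.0, 2.8) after.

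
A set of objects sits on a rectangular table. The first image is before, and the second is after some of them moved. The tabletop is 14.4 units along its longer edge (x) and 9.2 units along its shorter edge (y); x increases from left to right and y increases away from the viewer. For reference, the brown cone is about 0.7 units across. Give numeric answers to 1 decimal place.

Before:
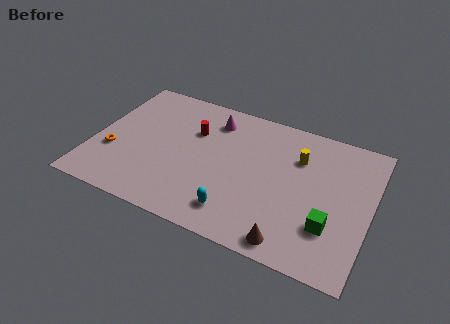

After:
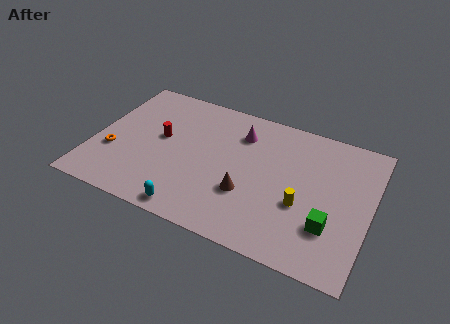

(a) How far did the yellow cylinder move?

3.0

From (10.5, 6.5) to (11.0, 3.5), the yellow cylinder covered √(0.5² + 3.0²) ≈ 3.0 units.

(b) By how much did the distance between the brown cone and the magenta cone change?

-4.0

The distance was about 8.0 in the first image and 4.0 in the second, so they moved 4.0 units closer together.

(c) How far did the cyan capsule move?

2.3

The cyan capsule was near (7.8, 1.7) before and (5.6, 0.9) after, so it travelled √(2.2² + 0.8²) ≈ 2.3 units.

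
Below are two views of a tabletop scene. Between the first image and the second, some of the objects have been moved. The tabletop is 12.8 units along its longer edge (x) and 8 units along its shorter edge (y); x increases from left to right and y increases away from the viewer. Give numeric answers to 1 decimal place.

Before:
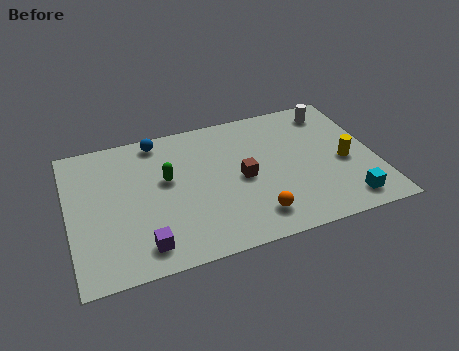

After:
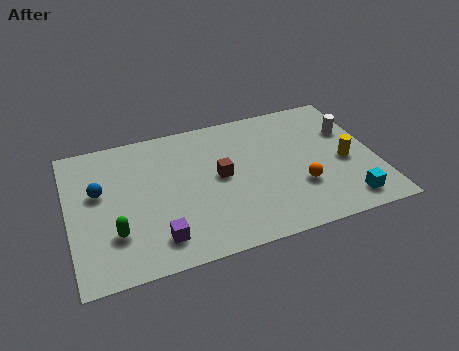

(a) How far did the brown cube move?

1.0

From (7.2, 3.8) to (6.3, 4.2), the brown cube covered √(0.9² + 0.4²) ≈ 1.0 units.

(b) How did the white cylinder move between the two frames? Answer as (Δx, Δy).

(0.6, -1.4)

The white cylinder was at about (11.3, 6.7) and moved to about (11.9, 5.3).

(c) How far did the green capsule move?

3.3

The green capsule was near (4.1, 4.7) before and (1.8, 2.3) after, so it travelled √(2.3² + 2.4²) ≈ 3.3 units.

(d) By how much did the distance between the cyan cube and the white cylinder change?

-1.4

They were about 5.5 units apart before and 4.1 after — 1.4 units closer together.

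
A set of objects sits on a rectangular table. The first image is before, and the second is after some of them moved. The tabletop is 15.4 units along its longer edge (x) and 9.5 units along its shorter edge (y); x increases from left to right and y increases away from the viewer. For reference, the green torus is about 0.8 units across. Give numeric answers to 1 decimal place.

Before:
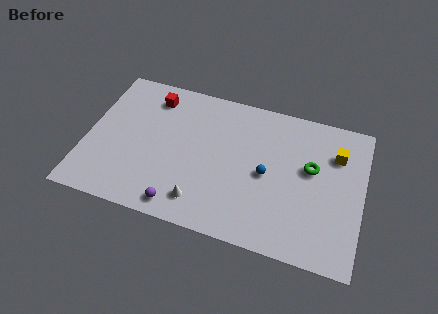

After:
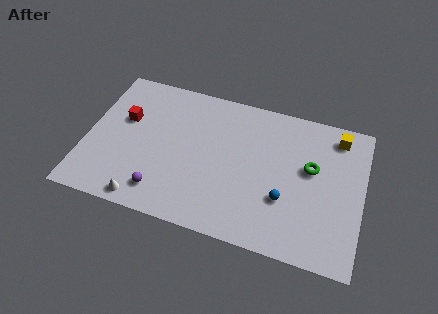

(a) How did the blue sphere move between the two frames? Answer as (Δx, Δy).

(1.1, -1.3)

The blue sphere started near (10.1, 4.5) and ended near (11.2, 3.2).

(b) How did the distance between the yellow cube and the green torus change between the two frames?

+1.0

The distance was about 1.8 in the first image and 2.8 in the second, so they moved 1.0 units further apart.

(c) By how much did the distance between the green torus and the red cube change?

+1.1

Before: roughly 9.4 units apart; after: 10.5. That's 1.1 units further apart.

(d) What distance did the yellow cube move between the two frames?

1.2

The yellow cube moved from about (13.8, 6.9) to (13.8, 8.1), a distance of √(0.0² + 1.2²) ≈ 1.2.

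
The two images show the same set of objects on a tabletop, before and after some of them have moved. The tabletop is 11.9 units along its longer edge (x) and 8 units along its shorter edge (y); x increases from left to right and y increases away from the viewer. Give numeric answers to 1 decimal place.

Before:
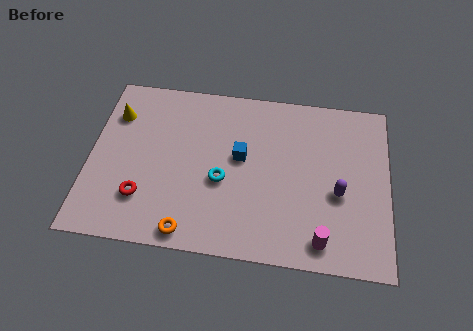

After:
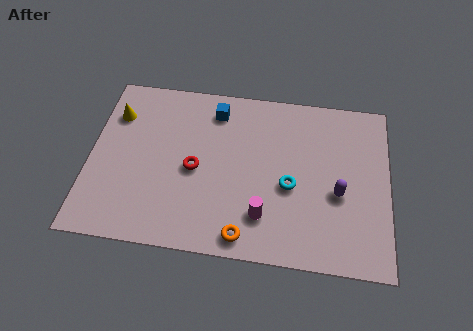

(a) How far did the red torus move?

2.6

The red torus was near (2.2, 2.1) before and (4.2, 3.7) after, so it travelled √(2.0² + 1.6²) ≈ 2.6 units.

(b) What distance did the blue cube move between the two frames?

2.4

From (6.0, 4.5) to (4.9, 6.6), the blue cube covered √(1.1² + 2.1²) ≈ 2.4 units.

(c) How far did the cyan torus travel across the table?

2.7

The cyan torus moved from about (5.3, 3.3) to (8.0, 3.4), a distance of √(2.7² + 0.1²) ≈ 2.7.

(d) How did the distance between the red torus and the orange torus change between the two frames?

+1.2

They were about 2.3 units apart before and 3.5 after — 1.2 units further apart.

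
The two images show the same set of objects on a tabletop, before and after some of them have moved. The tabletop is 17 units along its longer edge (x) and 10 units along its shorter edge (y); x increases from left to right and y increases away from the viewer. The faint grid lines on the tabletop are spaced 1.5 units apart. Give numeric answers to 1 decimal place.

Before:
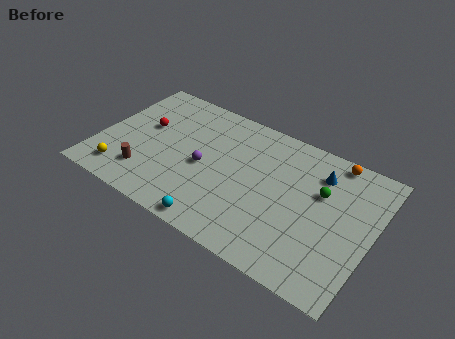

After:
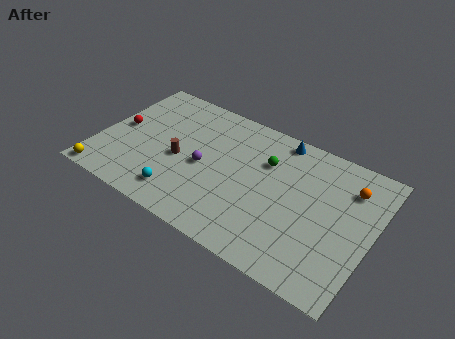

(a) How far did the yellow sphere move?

1.3

From (1.9, 1.7) to (0.9, 0.8), the yellow sphere covered √(1.0² + 0.9²) ≈ 1.3 units.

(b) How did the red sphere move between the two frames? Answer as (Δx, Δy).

(-1.5, -0.8)

The red sphere was at about (2.6, 5.9) and moved to about (1.1, 5.1).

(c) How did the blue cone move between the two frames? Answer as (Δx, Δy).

(-2.7, 1.3)

The blue cone was at about (13.4, 7.7) and moved to about (10.7, 9.0).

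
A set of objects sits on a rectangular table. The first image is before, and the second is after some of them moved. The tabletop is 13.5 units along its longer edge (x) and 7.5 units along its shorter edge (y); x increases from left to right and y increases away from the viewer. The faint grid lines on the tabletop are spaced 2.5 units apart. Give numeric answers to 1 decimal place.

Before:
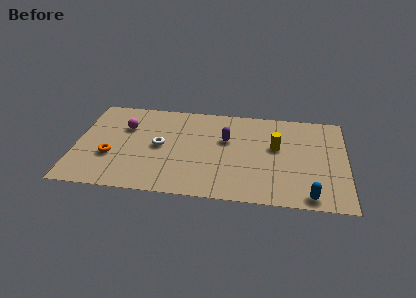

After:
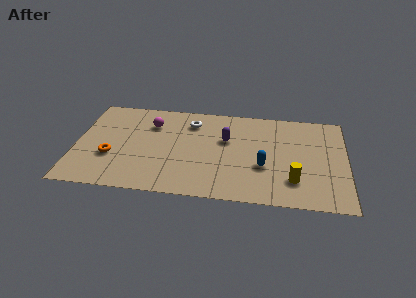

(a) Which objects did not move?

the purple capsule and the orange torus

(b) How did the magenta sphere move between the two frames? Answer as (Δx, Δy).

(1.3, 0.4)

From the two frames, the magenta sphere sits at roughly (2.4, 5.1) before and (3.7, 5.5) after.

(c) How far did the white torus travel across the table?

2.6

From (4.2, 3.8) to (5.7, 5.9), the white torus covered √(1.5² + 2.1²) ≈ 2.6 units.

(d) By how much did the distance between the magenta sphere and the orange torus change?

+0.9

They were about 2.5 units apart before and 3.4 after — 0.9 units further apart.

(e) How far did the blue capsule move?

3.0

The blue capsule moved from about (11.7, 0.8) to (9.4, 2.8), a distance of √(2.3² + 2.0²) ≈ 3.0.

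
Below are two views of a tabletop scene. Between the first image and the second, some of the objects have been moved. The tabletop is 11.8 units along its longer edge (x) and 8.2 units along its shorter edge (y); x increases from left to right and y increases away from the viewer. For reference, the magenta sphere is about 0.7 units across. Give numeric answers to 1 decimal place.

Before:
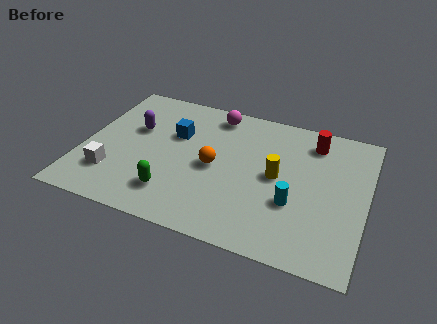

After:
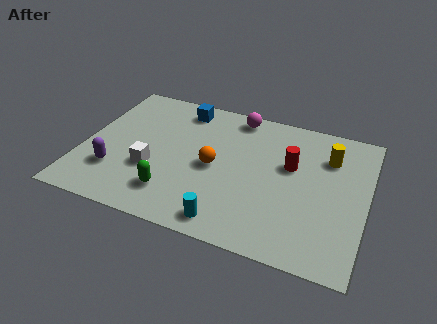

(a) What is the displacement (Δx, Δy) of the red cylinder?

(-0.8, -1.7)

The red cylinder was at about (9.4, 6.7) and moved to about (8.6, 5.0).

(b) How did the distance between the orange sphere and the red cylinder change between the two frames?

-1.5

They were about 4.8 units apart before and 3.3 after — 1.5 units closer together.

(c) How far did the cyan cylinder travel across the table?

3.1

The cyan cylinder was near (8.9, 2.9) before and (6.4, 1.0) after, so it travelled √(2.5² + 1.9²) ≈ 3.1 units.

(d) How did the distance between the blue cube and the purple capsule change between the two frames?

+3.5

The distance was about 1.7 in the first image and 5.2 in the second, so they moved 3.5 units further apart.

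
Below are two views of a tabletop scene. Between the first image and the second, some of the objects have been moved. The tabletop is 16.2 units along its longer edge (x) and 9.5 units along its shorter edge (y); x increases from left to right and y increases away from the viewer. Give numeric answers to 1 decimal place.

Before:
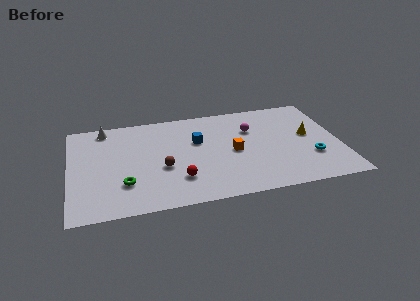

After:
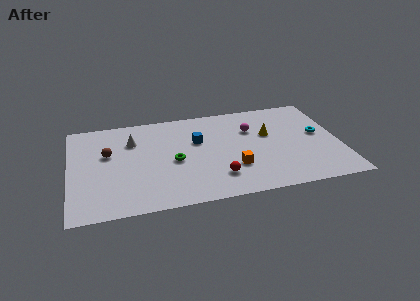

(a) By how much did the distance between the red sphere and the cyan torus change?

-1.0

The distance was about 8.0 in the first image and 7.0 in the second, so they moved 1.0 units closer together.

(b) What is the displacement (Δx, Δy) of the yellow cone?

(-2.4, 0.6)

From the two frames, the yellow cone sits at roughly (14.4, 5.2) before and (12.0, 5.8) after.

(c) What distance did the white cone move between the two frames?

2.3

The white cone was near (2.2, 8.4) before and (3.8, 6.8) after, so it travelled √(1.6² + 1.6²) ≈ 2.3 units.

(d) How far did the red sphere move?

2.3

The red sphere moved from about (6.4, 2.5) to (8.7, 2.2), a distance of √(2.3² + 0.3²) ≈ 2.3.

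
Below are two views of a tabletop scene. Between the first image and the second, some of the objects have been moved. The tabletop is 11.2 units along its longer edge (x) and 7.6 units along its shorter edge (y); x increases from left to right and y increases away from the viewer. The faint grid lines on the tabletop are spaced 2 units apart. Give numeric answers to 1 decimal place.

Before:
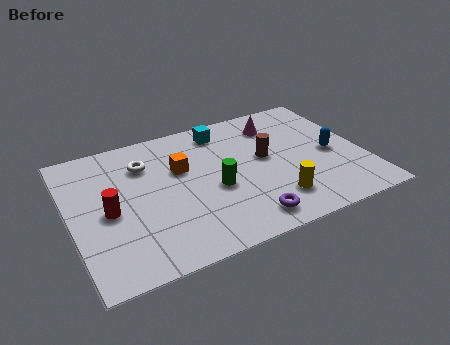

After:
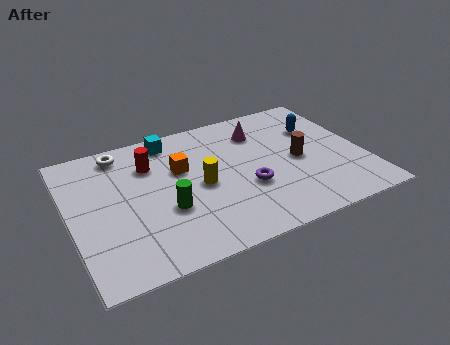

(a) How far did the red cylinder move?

2.7

The red cylinder moved from about (1.4, 3.5) to (3.2, 5.5), a distance of √(1.8² + 2.0²) ≈ 2.7.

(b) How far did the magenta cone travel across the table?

0.7

From (8.2, 6.0) to (7.5, 5.8), the magenta cone covered √(0.7² + 0.2²) ≈ 0.7 units.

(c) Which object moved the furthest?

the yellow cylinder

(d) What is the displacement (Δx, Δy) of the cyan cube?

(-2.0, 0.2)

The cyan cube was at about (6.1, 6.4) and moved to about (4.1, 6.6).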